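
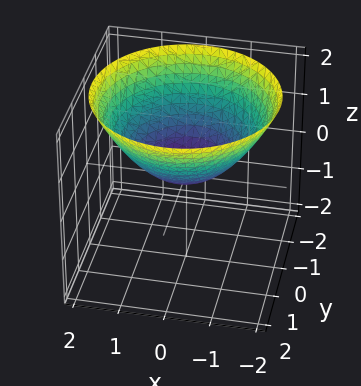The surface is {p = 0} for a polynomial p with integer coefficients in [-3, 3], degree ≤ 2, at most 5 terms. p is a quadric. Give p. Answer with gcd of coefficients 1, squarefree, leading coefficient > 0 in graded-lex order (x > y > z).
The degree is 2 — a paraboloid; a quadric.
Symmetry: the z-axis is an axis of rotation, so x and y enter only as x² + y².
From the axis intercepts and sections: a circular section at z = 1 has radius between 1 and 2; one z-axis crossing is at z = 0; it crosses the x-axis at the gridline x = 0; it crosses the y-axis at the gridline y = 0.
The integer polynomial consistent with all of this is the stated p.

x^2 + y^2 - 2*z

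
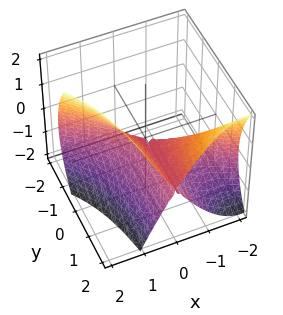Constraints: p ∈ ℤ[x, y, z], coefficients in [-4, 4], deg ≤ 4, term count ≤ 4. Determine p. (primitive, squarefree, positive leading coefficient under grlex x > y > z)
First, degree: the shape is more complex than any degree-2 surface, so deg p = 3.
Next, checking where it meets the axes: one z-axis crossing is at z = 0; every point of the y-axis in the box is on the surface; it meets the x-axis at x = 0 (among the integer gridlines).
Finally, the integer polynomial consistent with all of this is the stated p.

2*x^3 + 3*x^2*y - 2*z^2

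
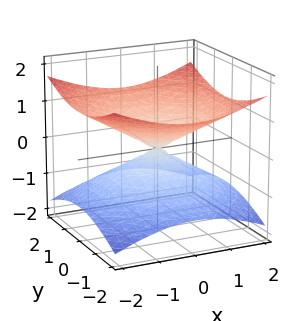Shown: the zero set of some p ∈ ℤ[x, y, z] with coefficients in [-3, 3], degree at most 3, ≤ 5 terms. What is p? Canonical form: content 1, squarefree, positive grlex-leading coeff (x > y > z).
1. The degree is 2 — a double cone through the origin; a quadric.
2. Symmetry: the z-axis is an axis of rotation, so x and y enter only as x² + y²; it's symmetric under z → −z, forcing even powers of z.
3. From the visible intercepts: one z-axis crossing is at z = 0; one y-axis crossing is at y = 0; it crosses the x-axis at the gridline x = 0.
4. The integer polynomial consistent with all of this is the stated p.

x^2 + y^2 - 3*z^2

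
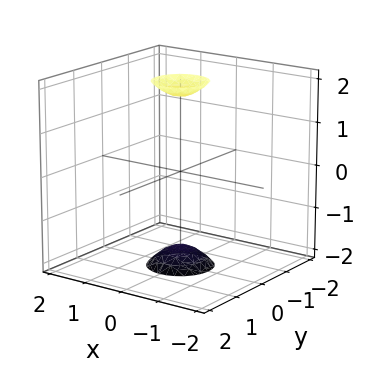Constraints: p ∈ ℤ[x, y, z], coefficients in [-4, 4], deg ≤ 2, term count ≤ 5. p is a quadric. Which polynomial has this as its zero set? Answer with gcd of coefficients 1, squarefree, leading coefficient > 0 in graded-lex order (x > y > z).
3*x^2 + 3*y^2 - z^2 + 3

(a) I count 2 distinct pieces.
(b) deg p = 2.
(c) Symmetries: mirror symmetry z ↦ −z ⇒ only even powers of z; the surface is invariant under rotation about z: p = q(x² + y², z).
(d) Checking where it meets the axes: a circular section at z = -2 has radius between 0 and 1; the surface avoids every integer x-axis point in the box; the surface avoids every integer y-axis point in the box.
(e) Matching integer coefficients to the picture gives p.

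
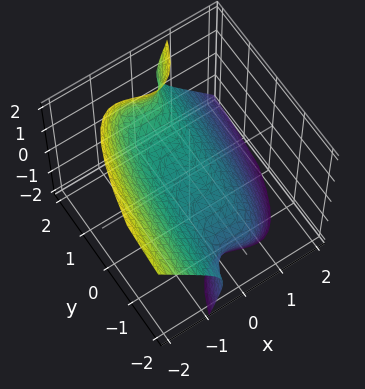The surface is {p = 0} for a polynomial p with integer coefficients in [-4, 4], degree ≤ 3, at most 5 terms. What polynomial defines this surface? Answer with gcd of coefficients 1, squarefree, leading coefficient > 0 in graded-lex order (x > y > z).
Degree: the shape is more complex than any degree-2 surface, so deg p = 3.
From the visible intercepts: it meets the z-axis at z = 0 (among the integer gridlines); it meets the x-axis at x = 0 (among the integer gridlines); it crosses the y-axis at the gridline y = 0.
The integer polynomial consistent with all of this is the stated p.

3*x^3 + 2*x^2*z - y*z^2 - y + 3*z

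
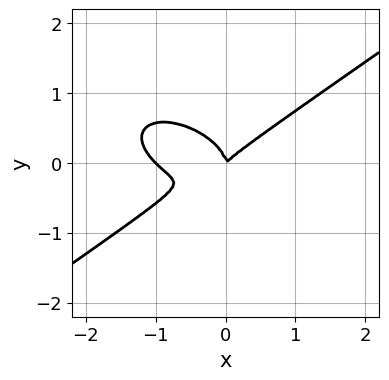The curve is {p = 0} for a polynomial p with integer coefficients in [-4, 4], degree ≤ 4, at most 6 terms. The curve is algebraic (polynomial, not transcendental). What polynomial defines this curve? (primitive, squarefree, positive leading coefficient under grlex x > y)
x^3 - 3*y^3 + x^2 - x*y

1. deg p = 3.
2. From the visible intercepts: it meets the y-axis at y = 0 (among the integer gridlines); among the integer gridlines, it crosses the x-axis at x ∈ {-1, 0}.
3. Together with the visible shape, these determine p as stated.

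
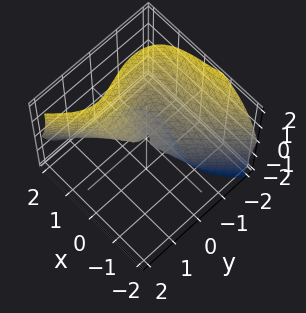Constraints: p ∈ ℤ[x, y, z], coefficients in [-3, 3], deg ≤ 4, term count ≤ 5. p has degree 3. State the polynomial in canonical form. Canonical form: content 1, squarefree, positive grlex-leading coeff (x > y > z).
x^3 - y^3 + x*z + y*z - z^2

Degree: a generic line meets the surface in up to 3 points, so deg p = 3.
Against the integer gridlines: one z-axis crossing is at z = 0; one x-axis crossing is at x = 0; it crosses the y-axis at the gridline y = 0.
Putting this together gives p.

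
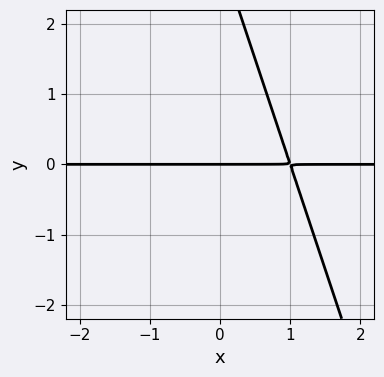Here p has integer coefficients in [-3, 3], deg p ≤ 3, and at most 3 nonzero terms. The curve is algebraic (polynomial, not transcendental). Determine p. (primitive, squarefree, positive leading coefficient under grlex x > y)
Degree: a generic line meets the curve in up to 2 points, so deg p = 2.
Observable constraints: the visible x-axis segment lies entirely on the curve; it crosses the y-axis at the gridline y = 0.
Matching integer coefficients to the picture gives p.

3*x*y + y^2 - 3*y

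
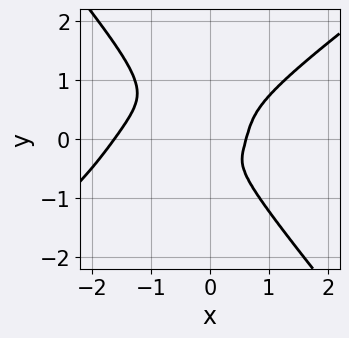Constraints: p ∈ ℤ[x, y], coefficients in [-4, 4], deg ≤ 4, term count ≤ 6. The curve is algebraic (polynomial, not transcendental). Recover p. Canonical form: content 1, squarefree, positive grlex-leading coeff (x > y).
(a) The degree is 4 — the shape is more complex than any degree-3 curve.
(b) The integer polynomial consistent with all of this is the stated p.

x^4 - x^3*y - y^4 + x^3 - x^2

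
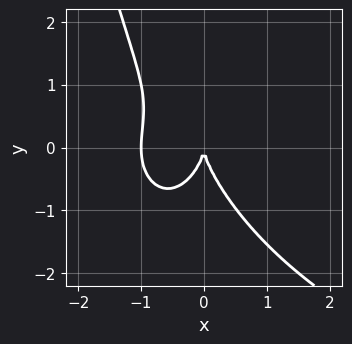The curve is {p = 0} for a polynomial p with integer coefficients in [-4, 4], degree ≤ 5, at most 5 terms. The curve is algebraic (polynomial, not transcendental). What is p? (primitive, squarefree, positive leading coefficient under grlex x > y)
The degree is 4 — a generic line meets the curve in up to 4 points.
From the visible intercepts: it crosses the y-axis at the gridline y = 0; among the integer gridlines, it crosses the x-axis at x ∈ {-1, 0}.
Fitting integer coefficients to these (and the overall shape) gives p.

x^2*y^2 - 3*x^3 - y^3 - 3*x^2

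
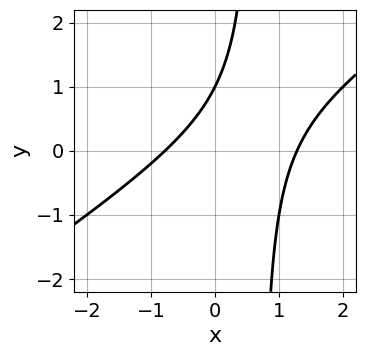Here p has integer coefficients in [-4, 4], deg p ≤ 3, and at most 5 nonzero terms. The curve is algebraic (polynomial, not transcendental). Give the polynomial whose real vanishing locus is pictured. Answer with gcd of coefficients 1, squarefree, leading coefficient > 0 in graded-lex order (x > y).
2*x^2 - 3*x*y - x + 2*y - 2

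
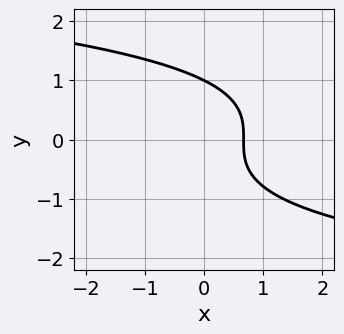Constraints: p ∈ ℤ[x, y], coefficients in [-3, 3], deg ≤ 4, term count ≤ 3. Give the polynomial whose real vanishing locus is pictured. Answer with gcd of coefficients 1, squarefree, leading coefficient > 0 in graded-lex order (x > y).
deg p = 3.
Observable constraints: it meets the y-axis at y = 1 (among the integer gridlines).
Putting this together gives p.

2*y^3 + 3*x - 2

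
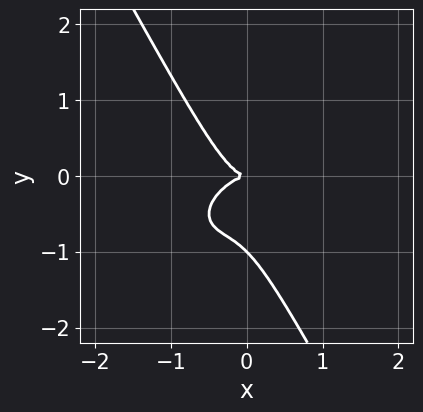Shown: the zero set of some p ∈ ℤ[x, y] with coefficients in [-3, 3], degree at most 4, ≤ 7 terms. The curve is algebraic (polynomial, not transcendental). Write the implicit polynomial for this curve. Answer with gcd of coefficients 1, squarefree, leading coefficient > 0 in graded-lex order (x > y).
x^3 - x^2*y + x*y^2 + y^3 + y^2

1. The degree is 3 — a generic line meets the curve in up to 3 points.
2. From the axis intercepts and sections: among the integer gridlines, it crosses the y-axis at y ∈ {-1, 0}; it crosses the x-axis at the gridline x = 0.
3. Assembling these constraints gives the stated polynomial.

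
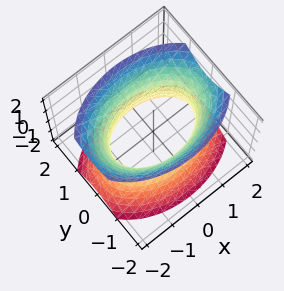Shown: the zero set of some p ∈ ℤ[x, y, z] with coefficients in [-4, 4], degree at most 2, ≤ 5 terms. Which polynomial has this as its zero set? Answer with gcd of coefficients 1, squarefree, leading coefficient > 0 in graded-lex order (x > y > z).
x^2 + 2*y^2 - z^2 - 2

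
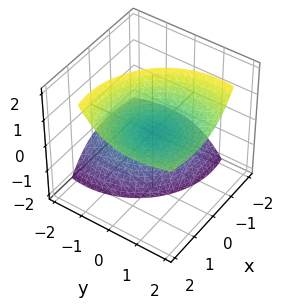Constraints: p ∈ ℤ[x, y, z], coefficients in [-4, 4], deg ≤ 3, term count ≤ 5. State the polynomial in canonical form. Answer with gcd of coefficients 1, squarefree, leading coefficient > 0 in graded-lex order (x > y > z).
2*x^2 - 3*x*z + 2*y^2 - 3*y*z - z^2

There are 2 components.
The degree is 2 — no degree-1 surface has this shape.
Checking where it meets the axes: one y-axis crossing is at y = 0; it meets the z-axis at z = 0 (among the integer gridlines); one x-axis crossing is at x = 0.
Fitting integer coefficients to these (and the overall shape) gives p.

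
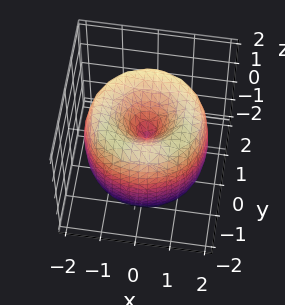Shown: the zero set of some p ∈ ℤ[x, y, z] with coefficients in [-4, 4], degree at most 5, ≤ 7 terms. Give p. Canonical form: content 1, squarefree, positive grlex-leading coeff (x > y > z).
x^4 + 2*x^2*y^2 + y^4 - 3*x^2 - 3*y^2 + z^2

First, degree: a generic line meets the surface in up to 4 points, so deg p = 4.
Then, by symmetry, every cross-section ⟂ z is a circle, so x, y appear only via x² + y².
Next, against the integer gridlines: it meets the x-axis at x = 0 (among the integer gridlines); it crosses the z-axis at the gridline z = 0; a circular section at z = 0 has radius between 1 and 2.
Finally, solving for integer coefficients yields p as stated.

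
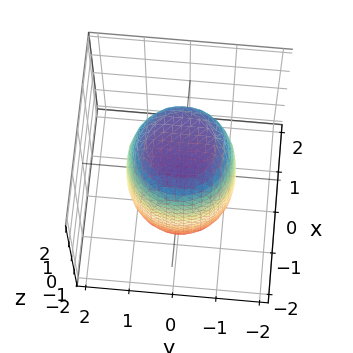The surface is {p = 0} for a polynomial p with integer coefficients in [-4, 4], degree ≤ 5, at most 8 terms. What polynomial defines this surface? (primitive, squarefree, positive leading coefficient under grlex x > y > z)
2*x^4 + 4*x^2*y^2 + 2*y^4 - x^2 - y^2 + z^2 - 3

1. deg p = 4. The shape is more complex than any degree-3 surface.
2. Symmetry: the z-axis is an axis of rotation, so x and y enter only as x² + y².
3. Reading off the gridlines: a circular section at z = -1 has radius between 1 and 2.
4. Fitting integer coefficients to these (and the overall shape) gives p.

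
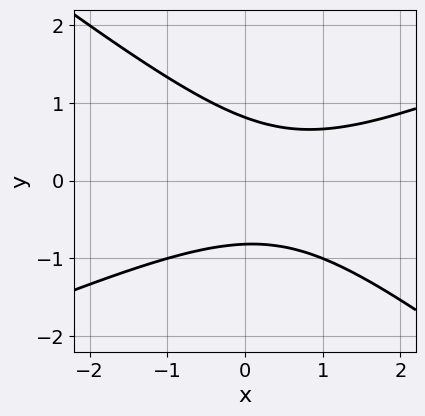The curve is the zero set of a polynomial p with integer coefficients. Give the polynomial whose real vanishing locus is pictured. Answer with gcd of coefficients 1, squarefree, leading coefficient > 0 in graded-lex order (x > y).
x^2 - x*y - 3*y^2 - x + 2

1. The degree is 2 — the shape is more complex than any degree-1 curve.
2. From the axis intercepts and sections: it misses every integer gridline on the x-axis.
3. The integer polynomial consistent with all of this is the stated p.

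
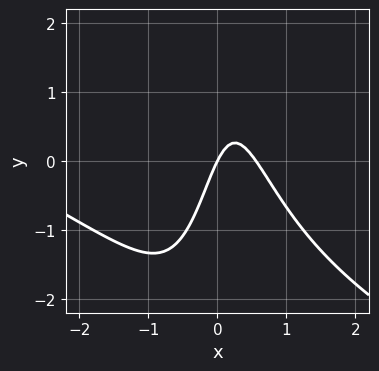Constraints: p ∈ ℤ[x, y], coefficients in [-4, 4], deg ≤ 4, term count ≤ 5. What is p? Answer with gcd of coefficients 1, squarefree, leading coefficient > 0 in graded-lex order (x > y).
x^3 + 2*x^2*y + 3*x^2 - 2*x + y

1. deg p = 3. The shape is more complex than any degree-2 curve.
2. From the axis intercepts and sections: it crosses the y-axis at the gridline y = 0; it meets the x-axis at x = 0 (among the integer gridlines).
3. The integer polynomial consistent with all of this is the stated p.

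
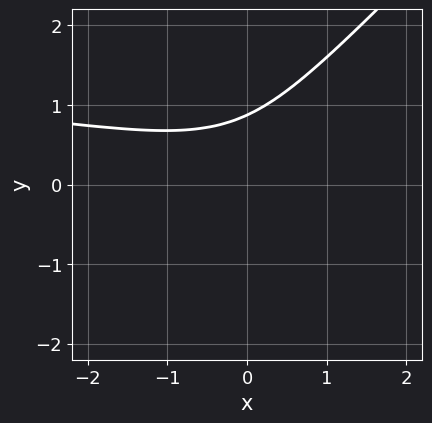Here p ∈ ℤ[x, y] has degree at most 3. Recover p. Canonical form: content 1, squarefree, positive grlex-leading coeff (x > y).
3*x*y^2 - 3*y^3 + x^2 + x*y + 2

First, deg p = 3. The shape is more complex than any degree-2 curve.
Next, from the axis intercepts and sections: it misses every integer gridline on the x-axis.
Finally, fitting integer coefficients to these (and the overall shape) gives p.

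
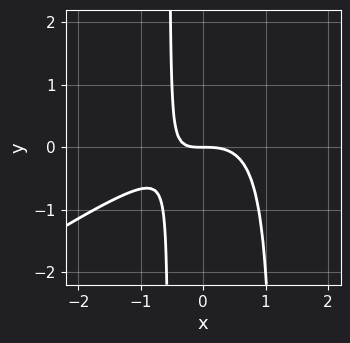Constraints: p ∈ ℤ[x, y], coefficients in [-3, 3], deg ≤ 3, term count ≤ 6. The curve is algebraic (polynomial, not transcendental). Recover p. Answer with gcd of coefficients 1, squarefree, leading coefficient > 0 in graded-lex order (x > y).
2*x^3 - 3*x^2*y + 2*x*y + 2*y

(a) The degree is 3 — a generic line meets the curve in up to 3 points.
(b) From the axis intercepts and sections: it meets the y-axis at y = 0 (among the integer gridlines); it crosses the x-axis at the gridline x = 0.
(c) The integer polynomial consistent with all of this is the stated p.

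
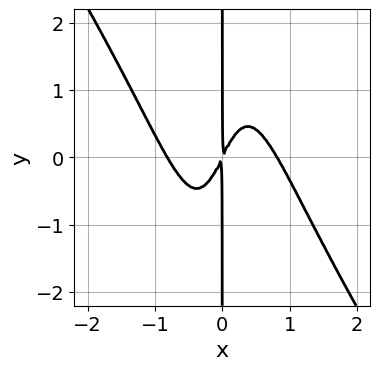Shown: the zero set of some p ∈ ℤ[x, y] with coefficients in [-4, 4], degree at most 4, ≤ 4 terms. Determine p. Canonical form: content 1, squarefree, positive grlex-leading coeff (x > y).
3*x^4 + 2*x^3*y - 2*x^2 + x*y

1. Degree: the shape is more complex than any degree-3 curve, so deg p = 4.
2. Against the integer gridlines: every point of the y-axis in the box is on the curve.
3. Solving for integer coefficients yields p as stated.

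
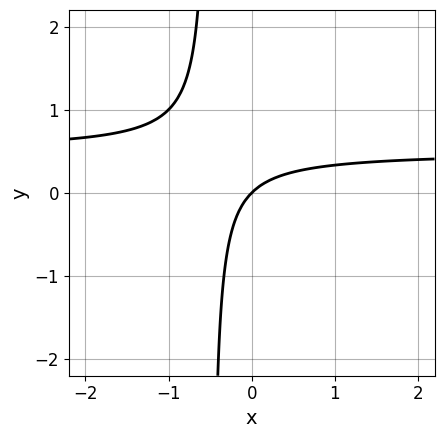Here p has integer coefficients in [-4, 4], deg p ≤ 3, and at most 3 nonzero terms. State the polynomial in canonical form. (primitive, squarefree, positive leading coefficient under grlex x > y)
First, the degree is 2 — no degree-1 curve has this shape.
Then, reading off the gridlines: it crosses the y-axis at the gridline y = 0; it meets the x-axis at x = 0 (among the integer gridlines).
Finally, matching integer coefficients to the picture gives p.

2*x*y - x + y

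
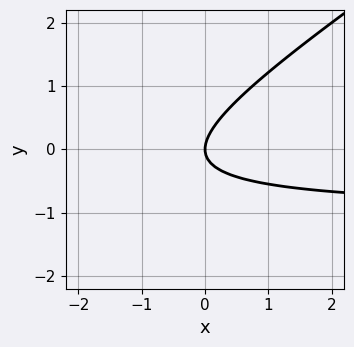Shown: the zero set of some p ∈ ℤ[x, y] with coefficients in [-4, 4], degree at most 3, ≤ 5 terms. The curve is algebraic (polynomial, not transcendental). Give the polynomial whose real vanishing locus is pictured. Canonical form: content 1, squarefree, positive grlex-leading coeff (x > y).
1. Degree: a generic line meets the curve in up to 2 points, so deg p = 2.
2. Against the integer gridlines: it meets the x-axis at x = 0 (among the integer gridlines); one y-axis crossing is at y = 0.
3. Solving for integer coefficients yields p as stated.

2*x*y - 3*y^2 + 2*x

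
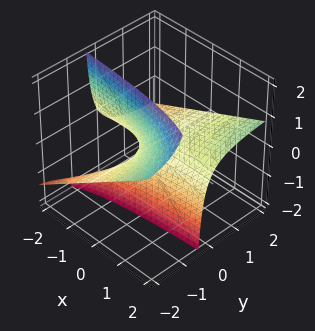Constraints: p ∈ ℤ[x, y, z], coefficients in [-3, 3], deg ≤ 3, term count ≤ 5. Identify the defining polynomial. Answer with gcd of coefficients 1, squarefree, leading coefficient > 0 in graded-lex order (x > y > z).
The degree is 2 — the shape is more complex than any degree-1 surface.
From the visible intercepts: one z-axis crossing is at z = 0; every point of the x-axis in the box is on the surface; the visible y-axis segment lies entirely on the surface.
Solving for integer coefficients yields p as stated.

x*y - 2*y*z - z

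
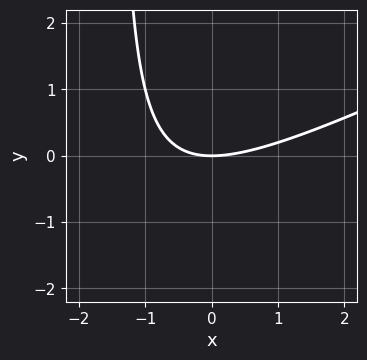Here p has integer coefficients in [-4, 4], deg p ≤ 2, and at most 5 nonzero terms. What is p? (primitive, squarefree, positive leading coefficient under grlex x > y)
Degree: no degree-1 curve has this shape, so deg p = 2.
Observable constraints: one x-axis crossing is at x = 0; one y-axis crossing is at y = 0.
These observations pin down the coefficients.

x^2 - 2*x*y - 3*y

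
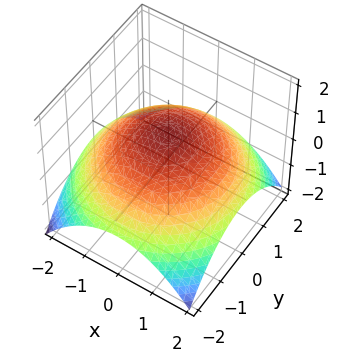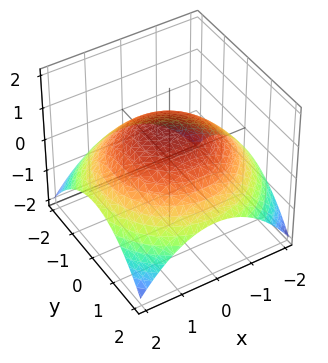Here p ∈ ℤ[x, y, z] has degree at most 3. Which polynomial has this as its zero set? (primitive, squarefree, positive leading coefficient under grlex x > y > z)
First, degree: a generic line meets the surface in up to 2 points, so deg p = 2.
Next, by symmetry, the z-axis is an axis of rotation, so x and y enter only as x² + y².
Next, from the axis intercepts and sections: it crosses the z-axis at the gridline z = 1; a circular section at z = 0 has radius between 1 and 2.
Finally, fitting integer coefficients to these (and the overall shape) gives p.

x^2 + y^2 + 3*z - 3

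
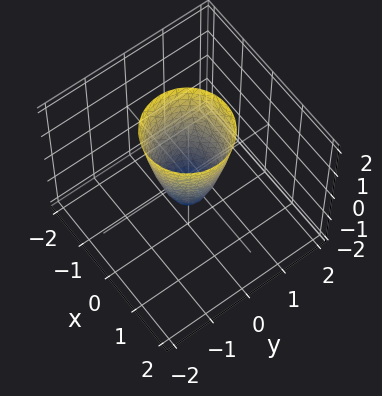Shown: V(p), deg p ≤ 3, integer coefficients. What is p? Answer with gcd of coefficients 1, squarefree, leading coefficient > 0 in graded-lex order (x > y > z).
(a) deg p = 2.
(b) Symmetry: the surface is invariant under rotation about z: p = q(x² + y², z).
(c) From the axis intercepts and sections: a circular section at z = 0 has radius between 0 and 1; it crosses the z-axis at the gridline z = -1.
(d) The integer polynomial consistent with all of this is the stated p.

3*x^2 + 3*y^2 - z - 1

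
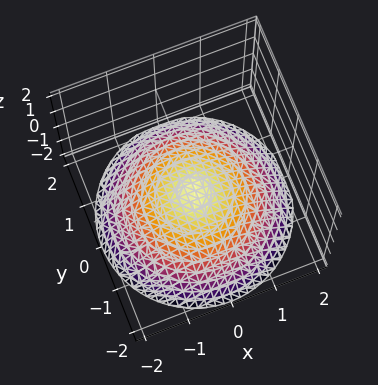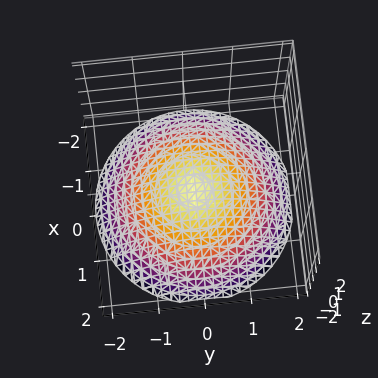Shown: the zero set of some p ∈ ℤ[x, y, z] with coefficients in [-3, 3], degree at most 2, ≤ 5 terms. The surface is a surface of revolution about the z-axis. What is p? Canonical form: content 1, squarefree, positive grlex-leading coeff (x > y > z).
The degree is 2 — a generic line meets the surface in up to 2 points.
Symmetry: the z-axis is an axis of rotation, so x and y enter only as x² + y².
Observable constraints: a circular section at z = -1 has radius exactly 1; no y-intercept at any integer in the box.
Fitting integer coefficients to these (and the overall shape) gives p.

x^2 + y^2 + 3*z + 2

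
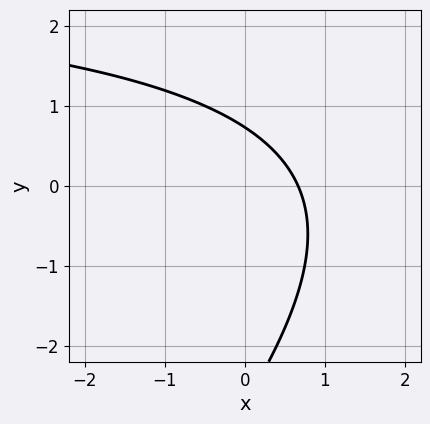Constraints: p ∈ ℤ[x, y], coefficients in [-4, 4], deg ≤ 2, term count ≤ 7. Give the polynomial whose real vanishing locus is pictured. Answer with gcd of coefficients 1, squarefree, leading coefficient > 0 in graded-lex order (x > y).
x*y - y^2 - 3*x - 2*y + 2

1. The degree is 2 — a generic line meets the curve in up to 2 points.
2. Matching integer coefficients to the picture gives p.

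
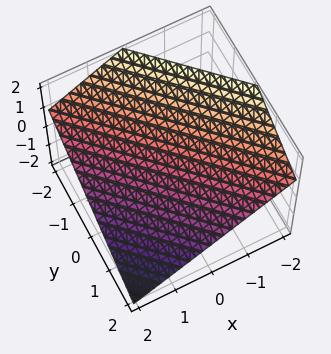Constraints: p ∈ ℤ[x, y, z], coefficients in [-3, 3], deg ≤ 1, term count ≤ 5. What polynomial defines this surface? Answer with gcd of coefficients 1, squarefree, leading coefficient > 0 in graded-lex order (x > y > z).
First, deg p = 1. Every cross-section is a straight line — this is a plane.
Then, from the axis intercepts and sections: it crosses the x-axis at the gridline x = 1; it meets the y-axis at y = 1 (among the integer gridlines).
Finally, matching integer coefficients to the picture gives p.

2*x + 2*y + 3*z - 2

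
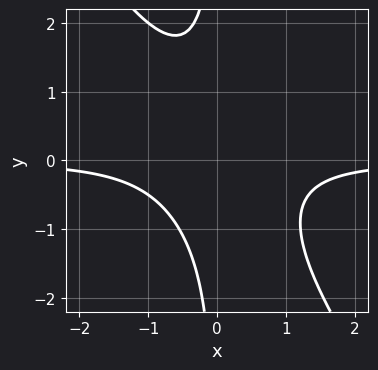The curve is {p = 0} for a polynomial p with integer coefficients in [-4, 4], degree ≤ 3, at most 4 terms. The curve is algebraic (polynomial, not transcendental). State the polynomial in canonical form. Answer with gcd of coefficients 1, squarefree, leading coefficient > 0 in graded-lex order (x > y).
3*x^2*y + 2*x*y^2 + 2

(a) The degree is 3 — no degree-2 curve has this shape.
(b) From the visible intercepts: no y-intercept at any integer in the box; the curve avoids every integer x-axis point in the box.
(c) Together with the visible shape, these determine p as stated.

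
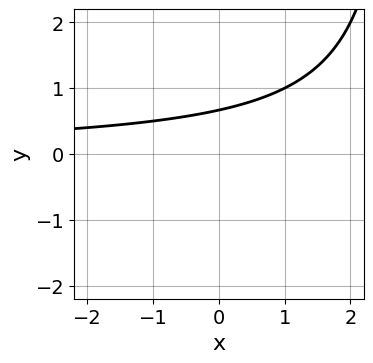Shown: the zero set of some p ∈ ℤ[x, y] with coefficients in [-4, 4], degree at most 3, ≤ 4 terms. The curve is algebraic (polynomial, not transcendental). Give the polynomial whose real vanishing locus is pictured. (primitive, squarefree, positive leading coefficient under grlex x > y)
x*y - 3*y + 2

First, deg p = 2.
Next, observable constraints: no x-intercept at any integer in the box.
Finally, fitting integer coefficients to these (and the overall shape) gives p.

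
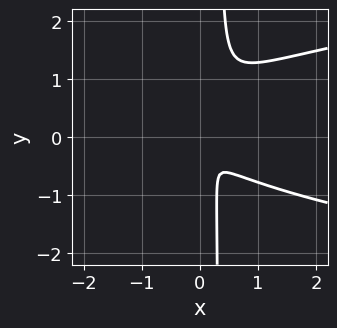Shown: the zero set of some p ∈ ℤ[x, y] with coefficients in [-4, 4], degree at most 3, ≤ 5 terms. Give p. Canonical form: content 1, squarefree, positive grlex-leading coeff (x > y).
3*x*y^2 - 2*x^2 - x*y - y^2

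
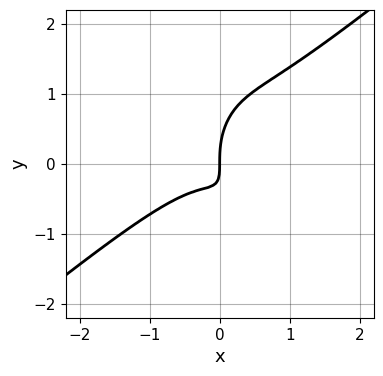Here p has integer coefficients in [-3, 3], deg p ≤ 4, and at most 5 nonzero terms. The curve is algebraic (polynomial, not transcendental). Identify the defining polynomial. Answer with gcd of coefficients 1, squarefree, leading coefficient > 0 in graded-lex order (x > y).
(a) deg p = 3. No degree-2 curve has this shape.
(b) From the visible intercepts: it crosses the y-axis at the gridline y = 0; it meets the x-axis at x = 0 (among the integer gridlines).
(c) The integer polynomial consistent with all of this is the stated p.

3*x^3 - 3*x^2*y - y^3 + 2*x*y + x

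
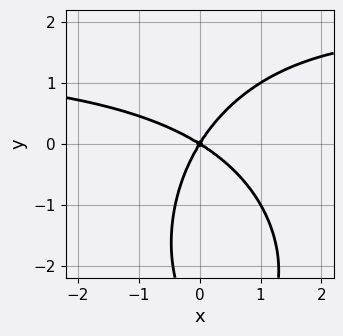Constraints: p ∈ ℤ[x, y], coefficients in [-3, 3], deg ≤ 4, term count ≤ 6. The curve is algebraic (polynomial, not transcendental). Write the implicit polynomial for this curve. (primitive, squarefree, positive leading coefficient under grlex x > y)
2*x^2*y + y^3 - 3*x^2 - 3*x*y + 3*y^2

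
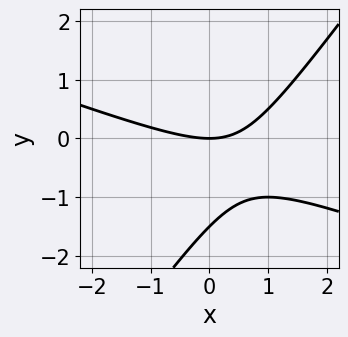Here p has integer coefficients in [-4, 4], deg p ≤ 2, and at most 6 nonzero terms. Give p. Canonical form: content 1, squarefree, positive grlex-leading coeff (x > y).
(a) deg p = 2. No degree-1 curve has this shape.
(b) Observable constraints: it meets the y-axis at y = 0 (among the integer gridlines); it meets the x-axis at x = 0 (among the integer gridlines).
(c) The integer polynomial consistent with all of this is the stated p.

x^2 + 2*x*y - 2*y^2 - 3*y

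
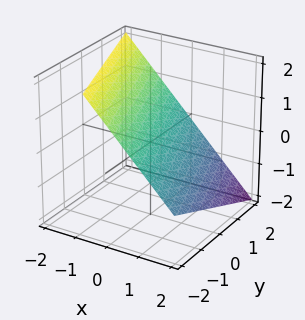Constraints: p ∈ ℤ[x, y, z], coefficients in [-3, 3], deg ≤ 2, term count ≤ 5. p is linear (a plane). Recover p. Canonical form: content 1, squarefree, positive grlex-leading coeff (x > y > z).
3*x + y + 3*z - 2

deg p = 1. Every cross-section is a straight line — this is a plane.
Reading off the gridlines: one y-axis crossing is at y = 2.
Together with the visible shape, these determine p as stated.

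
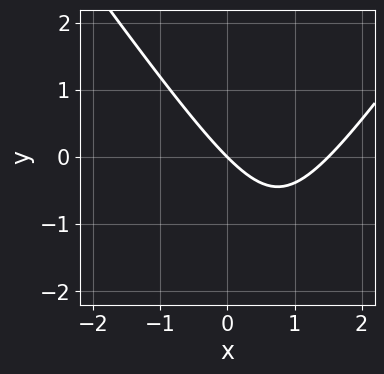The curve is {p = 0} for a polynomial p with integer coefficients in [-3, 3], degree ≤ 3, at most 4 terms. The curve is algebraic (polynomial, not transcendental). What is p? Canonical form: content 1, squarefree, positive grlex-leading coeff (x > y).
2*x^2 - y^2 - 3*x - 3*y

First, degree: a generic line meets the curve in up to 2 points, so deg p = 2.
Next, against the integer gridlines: it meets the x-axis at x = 0 (among the integer gridlines); it crosses the y-axis at the gridline y = 0.
Finally, together with the visible shape, these determine p as stated.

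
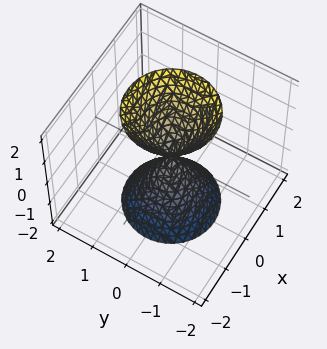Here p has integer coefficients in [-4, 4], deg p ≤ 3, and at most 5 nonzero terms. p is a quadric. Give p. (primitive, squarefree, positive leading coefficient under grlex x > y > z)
3*x^2 + 3*y^2 - z^2

First, I count 2 distinct pieces.
Next, degree: a double cone through the origin; a quadric, so deg p = 2.
Next, symmetries: mirror symmetry z ↦ −z ⇒ only even powers of z; the z-axis is an axis of rotation, so x and y enter only as x² + y².
Then, observable constraints: it crosses the z-axis at the gridline z = 0; it crosses the y-axis at the gridline y = 0; a circular section at z = 2 has radius between 1 and 2; it crosses the x-axis at the gridline x = 0.
Finally, matching integer coefficients to the picture gives p.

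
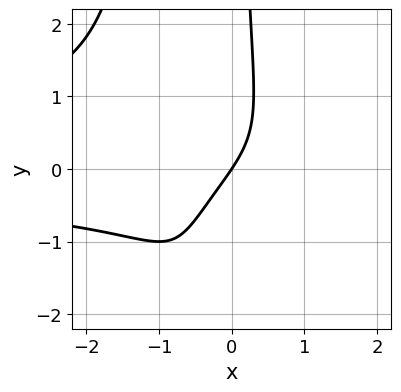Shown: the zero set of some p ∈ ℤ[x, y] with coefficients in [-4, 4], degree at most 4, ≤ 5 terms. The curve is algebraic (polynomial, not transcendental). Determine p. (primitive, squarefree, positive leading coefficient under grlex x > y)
First, degree: no degree-3 curve has this shape, so deg p = 4.
Next, observable constraints: it meets the x-axis at x = 0 (among the integer gridlines); it meets the y-axis at y = 0 (among the integer gridlines).
Finally, these observations pin down the coefficients.

2*x^2*y^2 + 2*x*y^2 + x*y + 3*x - 2*y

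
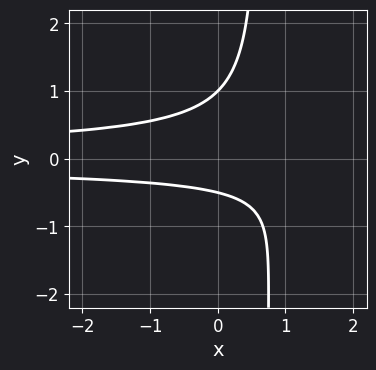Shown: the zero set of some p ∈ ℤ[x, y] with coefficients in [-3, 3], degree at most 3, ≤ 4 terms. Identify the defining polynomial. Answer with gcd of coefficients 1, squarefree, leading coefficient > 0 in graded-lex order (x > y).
3*x*y^2 - 2*y^2 + y + 1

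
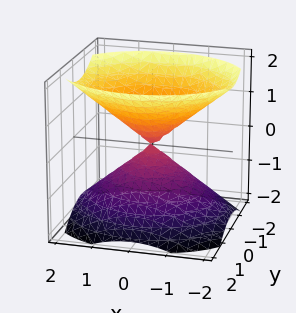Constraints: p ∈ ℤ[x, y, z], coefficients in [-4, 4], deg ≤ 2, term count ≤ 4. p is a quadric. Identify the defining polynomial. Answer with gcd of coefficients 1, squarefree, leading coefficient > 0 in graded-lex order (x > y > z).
The picture has 2 separate pieces. Treating them together as one polynomial.
Degree: a double cone through the origin; a quadric, so deg p = 2.
Symmetries: mirror symmetry z ↦ −z ⇒ only even powers of z; the y ↦ −y reflection is a symmetry, so y appears only in even powers; mirror symmetry x ↦ −x ⇒ only even powers of x.
Observable constraints: one y-axis crossing is at y = 0; it meets the z-axis at z = 0 (among the integer gridlines); it crosses the x-axis at the gridline x = 0.
Matching integer coefficients to the picture gives p.

2*x^2 + 3*y^2 - 3*z^2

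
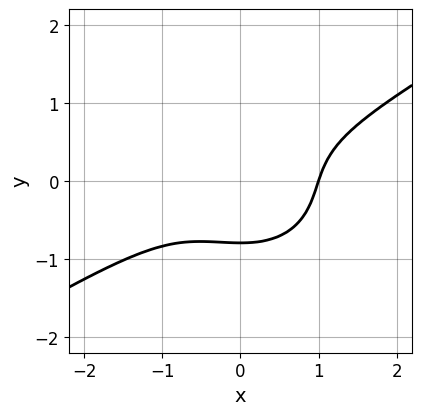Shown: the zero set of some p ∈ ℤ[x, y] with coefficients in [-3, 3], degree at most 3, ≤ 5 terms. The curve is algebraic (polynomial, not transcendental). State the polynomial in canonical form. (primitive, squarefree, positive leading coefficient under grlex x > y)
First, degree: a generic line meets the curve in up to 3 points, so deg p = 3.
Next, against the integer gridlines: it meets the x-axis at x = 1 (among the integer gridlines).
Finally, solving for integer coefficients yields p as stated.

x^3 - x^2*y - 2*y^3 - 1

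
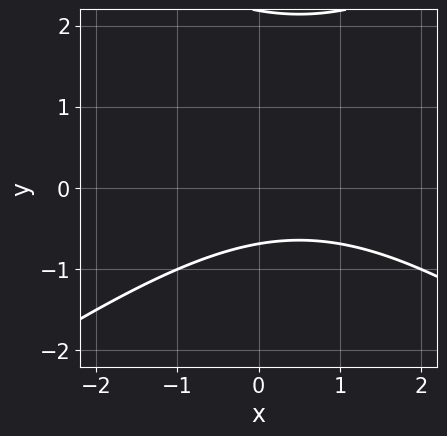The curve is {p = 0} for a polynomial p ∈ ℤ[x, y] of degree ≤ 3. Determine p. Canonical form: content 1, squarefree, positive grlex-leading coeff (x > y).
x^2 - 2*y^2 - x + 3*y + 3

Degree: no degree-1 curve has this shape, so deg p = 2.
Reading off the gridlines: no x-intercept at any integer in the box.
Solving for integer coefficients yields p as stated.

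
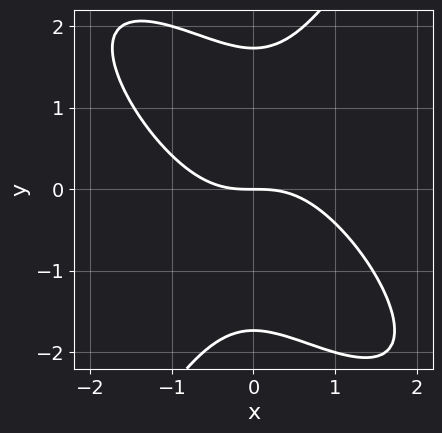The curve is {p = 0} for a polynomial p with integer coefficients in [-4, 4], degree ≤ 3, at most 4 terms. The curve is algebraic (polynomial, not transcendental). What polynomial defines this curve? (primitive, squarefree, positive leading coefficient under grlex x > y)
The degree is 3 — no degree-2 curve has this shape.
From the axis intercepts and sections: it crosses the x-axis at the gridline x = 0; it crosses the y-axis at the gridline y = 0.
These observations pin down the coefficients.

2*x^3 + 2*x^2*y - y^3 + 3*y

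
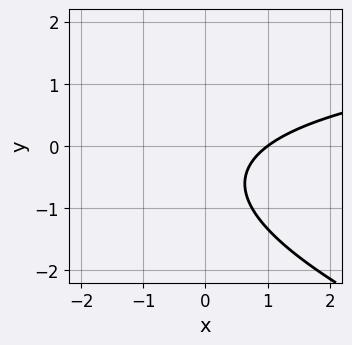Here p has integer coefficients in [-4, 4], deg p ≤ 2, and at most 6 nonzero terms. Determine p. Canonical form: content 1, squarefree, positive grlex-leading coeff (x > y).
(a) Degree: no degree-1 curve has this shape, so deg p = 2.
(b) Observable constraints: it crosses the x-axis at the gridline x = 1; no y-intercept at any integer in the box.
(c) Assembling these constraints gives the stated polynomial.

x*y + 3*y^2 - 3*x + 3*y + 3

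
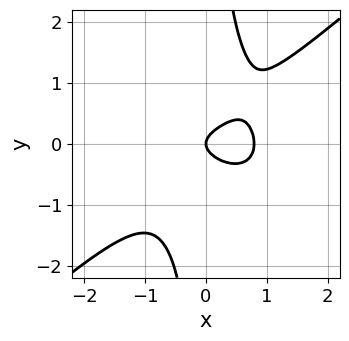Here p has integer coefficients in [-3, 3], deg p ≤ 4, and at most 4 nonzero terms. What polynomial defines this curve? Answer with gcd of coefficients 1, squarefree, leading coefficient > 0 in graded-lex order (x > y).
2*x^4 - 3*x*y^3 + 3*y^2 - x

deg p = 4. No degree-3 curve has this shape.
Observable constraints: it crosses the x-axis at the gridline x = 0; one y-axis crossing is at y = 0.
The integer polynomial consistent with all of this is the stated p.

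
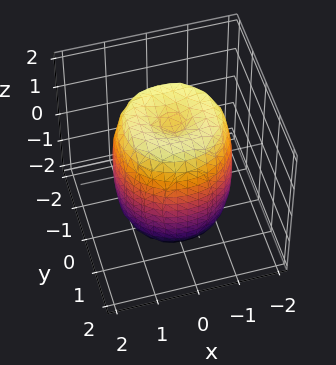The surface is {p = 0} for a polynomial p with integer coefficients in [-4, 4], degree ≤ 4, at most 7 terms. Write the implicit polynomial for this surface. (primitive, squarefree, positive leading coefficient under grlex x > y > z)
2*x^4 + 4*x^2*y^2 + 2*y^4 - 3*x^2 - 3*y^2 + z^2 - 2

(a) deg p = 4.
(b) Symmetry: the z-axis is an axis of rotation, so x and y enter only as x² + y².
(c) Observable constraints: a circular section at z = 1 has radius between 1 and 2.
(d) The integer polynomial consistent with all of this is the stated p.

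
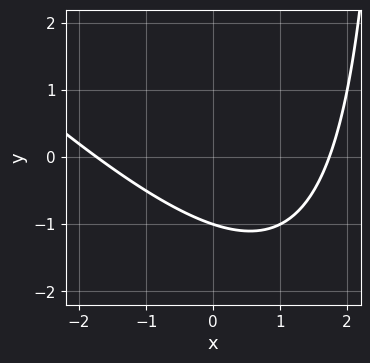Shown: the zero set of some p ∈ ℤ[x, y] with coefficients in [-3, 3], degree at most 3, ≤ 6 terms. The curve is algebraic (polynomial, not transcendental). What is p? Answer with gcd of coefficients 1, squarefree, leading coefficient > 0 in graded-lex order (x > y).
x^2 + x*y - 3*y - 3

deg p = 2. The shape is more complex than any degree-1 curve.
Checking where it meets the axes: it meets the y-axis at y = -1 (among the integer gridlines).
The integer polynomial consistent with all of this is the stated p.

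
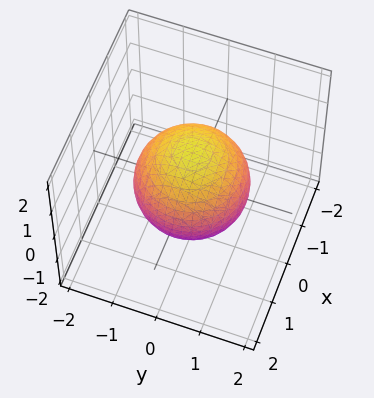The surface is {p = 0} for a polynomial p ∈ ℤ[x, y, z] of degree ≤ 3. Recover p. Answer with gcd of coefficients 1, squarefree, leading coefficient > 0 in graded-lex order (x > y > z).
2*x^2 + 2*y^2 + 2*z^2 - 3

First, deg p = 2. The shape is more complex than any degree-1 surface.
Next, symmetries: rotational symmetry about the z-axis ⇒ p depends on x, y only through x² + y².
Next, reading off the gridlines: a circular section at z = -1 has radius between 0 and 1.
Finally, these observations pin down the coefficients.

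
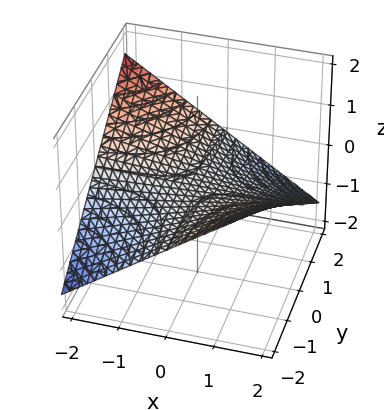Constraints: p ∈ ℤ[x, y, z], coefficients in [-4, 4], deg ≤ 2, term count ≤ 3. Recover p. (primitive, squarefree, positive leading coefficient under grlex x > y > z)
1. The degree is 2 — a saddle surface; a quadric.
2. Against the integer gridlines: the visible y-axis segment lies entirely on the surface; every point of the x-axis in the box is on the surface; one z-axis crossing is at z = 0.
3. The integer polynomial consistent with all of this is the stated p.

x*y + 3*z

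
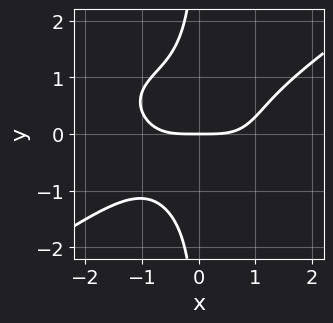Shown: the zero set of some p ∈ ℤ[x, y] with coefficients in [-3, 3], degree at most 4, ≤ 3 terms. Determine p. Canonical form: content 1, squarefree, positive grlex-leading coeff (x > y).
First, degree: a generic line meets the curve in up to 4 points, so deg p = 4.
Then, checking where it meets the axes: one y-axis crossing is at y = 0; it meets the x-axis at x = 0 (among the integer gridlines).
Finally, fitting integer coefficients to these (and the overall shape) gives p.

x^4 - 3*x*y^3 - 3*y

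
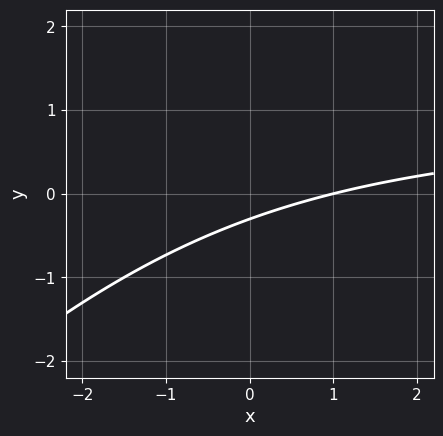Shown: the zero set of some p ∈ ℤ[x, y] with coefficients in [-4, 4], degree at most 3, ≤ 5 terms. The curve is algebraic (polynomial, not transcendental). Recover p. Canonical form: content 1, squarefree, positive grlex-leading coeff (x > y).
(a) The degree is 2 — the shape is more complex than any degree-1 curve.
(b) Observable constraints: it crosses the x-axis at the gridline x = 1.
(c) Fitting integer coefficients to these (and the overall shape) gives p.

x*y - y^2 - x + 3*y + 1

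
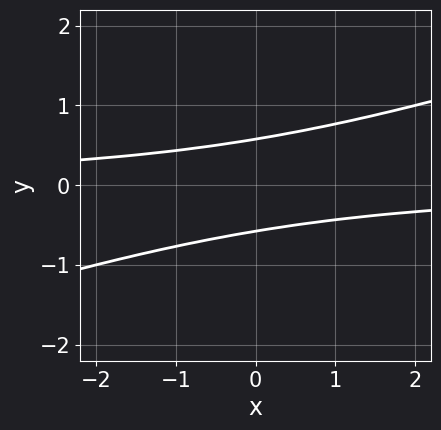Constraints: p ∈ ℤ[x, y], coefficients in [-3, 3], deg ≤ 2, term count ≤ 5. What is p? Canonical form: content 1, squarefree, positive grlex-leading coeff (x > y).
x*y - 3*y^2 + 1

The degree is 2 — the shape is more complex than any degree-1 curve.
From the axis intercepts and sections: the curve avoids every integer x-axis point in the box.
Assembling these constraints gives the stated polynomial.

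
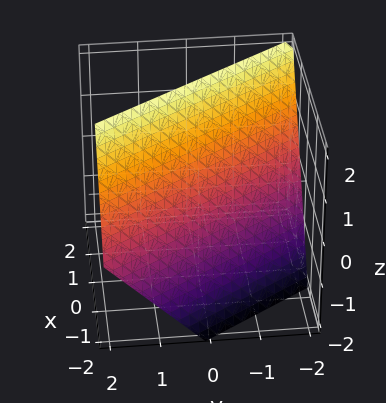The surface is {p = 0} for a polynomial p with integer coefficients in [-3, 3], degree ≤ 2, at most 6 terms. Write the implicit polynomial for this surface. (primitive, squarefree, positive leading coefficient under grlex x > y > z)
3*x + 2*y - 2*z + 2

1. deg p = 1. Every cross-section is a straight line — this is a plane.
2. Reading off the gridlines: it meets the y-axis at y = -1 (among the integer gridlines); it crosses the z-axis at the gridline z = 1.
3. Fitting integer coefficients to these (and the overall shape) gives p.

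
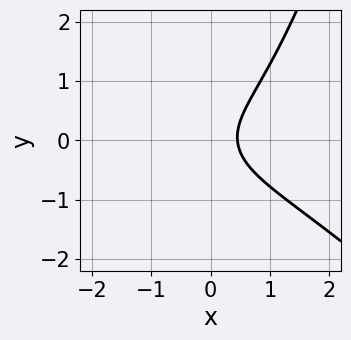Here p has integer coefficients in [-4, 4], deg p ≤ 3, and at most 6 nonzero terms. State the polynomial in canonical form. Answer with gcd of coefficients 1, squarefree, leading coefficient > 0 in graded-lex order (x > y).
x^3 + x^2*y - 2*y^2 + 2*x - 1

First, degree: the shape is more complex than any degree-2 curve, so deg p = 3.
Then, checking where it meets the axes: the curve avoids every integer y-axis point in the box.
Finally, solving for integer coefficients yields p as stated.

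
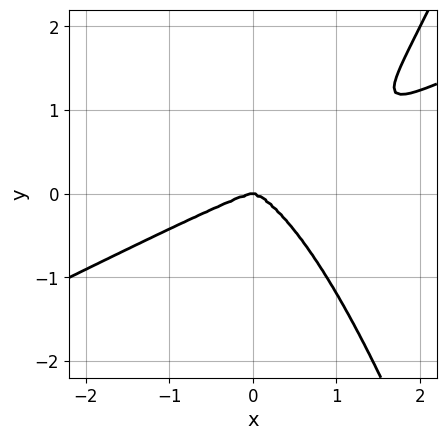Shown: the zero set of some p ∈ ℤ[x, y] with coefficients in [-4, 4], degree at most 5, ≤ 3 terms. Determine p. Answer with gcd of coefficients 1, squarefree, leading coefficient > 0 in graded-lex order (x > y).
x^4 - 2*x^3*y + 2*y^3

The degree is 4 — a generic line meets the curve in up to 4 points.
From the axis intercepts and sections: it crosses the y-axis at the gridline y = 0; one x-axis crossing is at x = 0.
Assembling these constraints gives the stated polynomial.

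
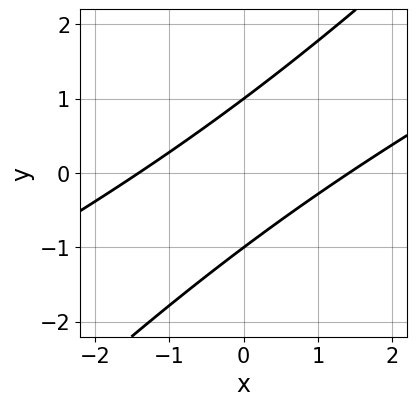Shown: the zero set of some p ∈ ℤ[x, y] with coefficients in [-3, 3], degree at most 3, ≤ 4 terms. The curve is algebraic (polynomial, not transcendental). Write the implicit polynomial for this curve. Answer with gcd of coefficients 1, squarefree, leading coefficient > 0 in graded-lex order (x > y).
x^2 - 3*x*y + 2*y^2 - 2

(a) Degree: the shape is more complex than any degree-1 curve, so deg p = 2.
(b) From the visible intercepts: among the integer gridlines, it crosses the y-axis at y ∈ {-1, 1}.
(c) Together with the visible shape, these determine p as stated.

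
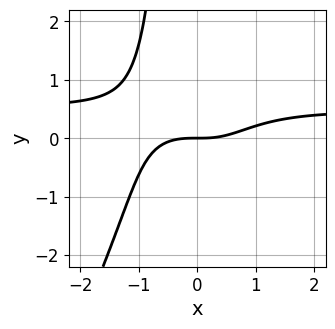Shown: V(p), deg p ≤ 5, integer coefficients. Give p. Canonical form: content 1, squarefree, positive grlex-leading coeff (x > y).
(a) The degree is 4 — no degree-3 curve has this shape.
(b) From the axis intercepts and sections: one y-axis crossing is at y = 0; it meets the x-axis at x = 0 (among the integer gridlines).
(c) Together with the visible shape, these determine p as stated.

2*x^3*y - x^2*y^2 - x^3 + x^2*y + 2*y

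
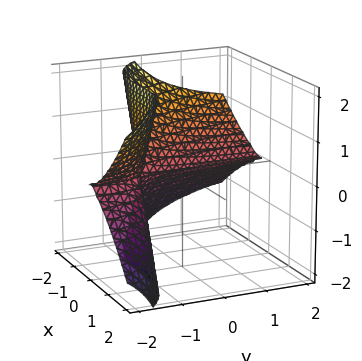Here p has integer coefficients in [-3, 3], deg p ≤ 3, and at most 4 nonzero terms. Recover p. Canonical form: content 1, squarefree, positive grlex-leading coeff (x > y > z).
x^3 + 3*y*z^2 + 3*z^2

1. deg p = 3. No degree-2 surface has this shape.
2. Against the integer gridlines: one z-axis crossing is at z = 0; one x-axis crossing is at x = 0; every point of the y-axis in the box is on the surface.
3. Together with the visible shape, these determine p as stated.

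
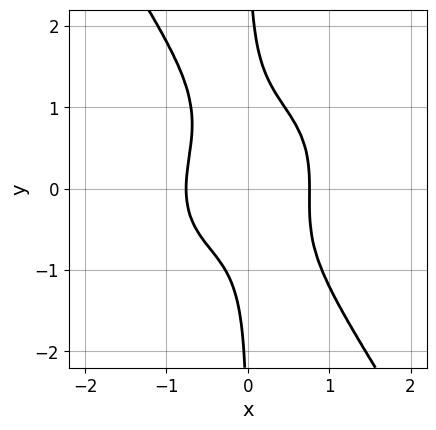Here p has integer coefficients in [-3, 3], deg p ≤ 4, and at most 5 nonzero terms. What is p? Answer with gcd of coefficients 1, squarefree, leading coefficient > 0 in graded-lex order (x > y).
3*x^4 + 2*x^2*y^2 + 2*x*y^3 - x*y^2 - 1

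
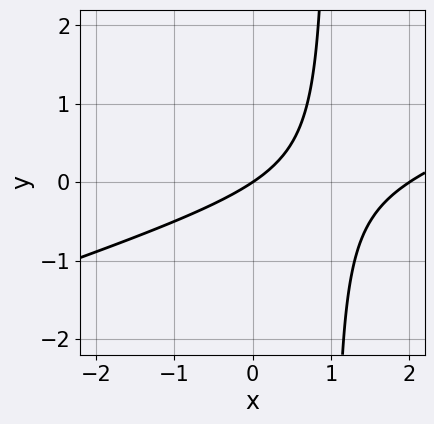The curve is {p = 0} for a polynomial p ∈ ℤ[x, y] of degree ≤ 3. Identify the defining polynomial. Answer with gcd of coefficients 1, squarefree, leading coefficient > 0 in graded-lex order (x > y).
x^2 - 3*x*y - 2*x + 3*y

(a) The degree is 2 — a generic line meets the curve in up to 2 points.
(b) Reading off the gridlines: among the integer gridlines, it crosses the x-axis at x ∈ {0, 2}; one y-axis crossing is at y = 0.
(c) Putting this together gives p.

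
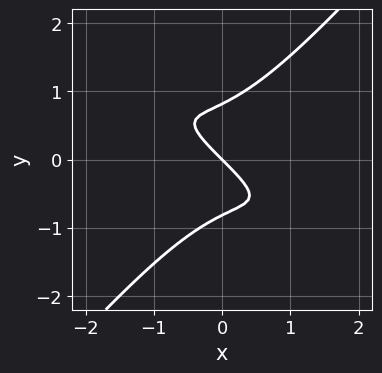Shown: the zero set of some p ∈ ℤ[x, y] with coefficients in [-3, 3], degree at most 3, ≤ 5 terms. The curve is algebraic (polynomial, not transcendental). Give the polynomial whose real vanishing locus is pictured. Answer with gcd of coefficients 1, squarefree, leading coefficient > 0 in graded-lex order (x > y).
x^3 + 3*x^2*y - 3*y^3 + 2*x + 2*y

(a) The degree is 3 — the shape is more complex than any degree-2 curve.
(b) Checking where it meets the axes: it crosses the y-axis at the gridline y = 0; one x-axis crossing is at x = 0.
(c) The integer polynomial consistent with all of this is the stated p.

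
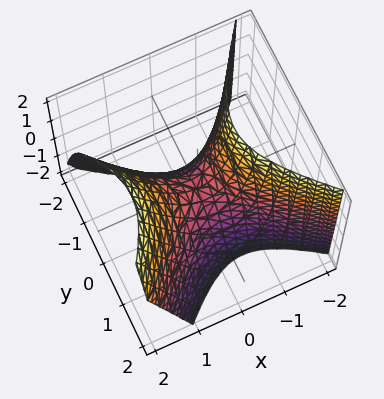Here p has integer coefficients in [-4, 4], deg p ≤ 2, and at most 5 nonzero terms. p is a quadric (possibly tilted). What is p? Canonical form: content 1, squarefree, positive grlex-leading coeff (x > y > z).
deg p = 2.
Against the integer gridlines: one y-axis crossing is at y = 0; it meets the x-axis at x = 0 (among the integer gridlines); one z-axis crossing is at z = 0.
Assembling these constraints gives the stated polynomial.

3*x^2 + x*y - x*z - 3*y^2 - 2*z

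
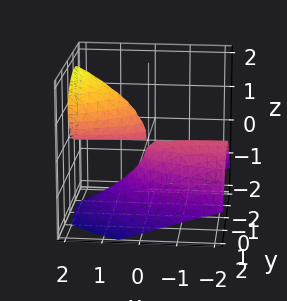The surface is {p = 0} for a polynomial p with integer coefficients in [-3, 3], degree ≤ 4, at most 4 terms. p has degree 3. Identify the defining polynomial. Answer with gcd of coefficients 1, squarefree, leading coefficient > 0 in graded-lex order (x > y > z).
z^3 - 2*x*z + 2*y^2

First, I count 2 distinct pieces. Treating them together as one polynomial.
Next, degree: the shape is more complex than any degree-2 surface, so deg p = 3.
Then, against the integer gridlines: one z-axis crossing is at z = 0; it meets the y-axis at y = 0 (among the integer gridlines).
Finally, fitting integer coefficients to these (and the overall shape) gives p. Check: (1, 0, 0) on the x-axis lies on the surface, and p(1, 0, 0) = 0. ✓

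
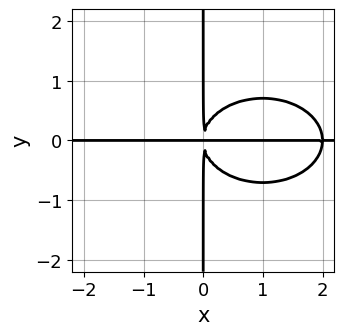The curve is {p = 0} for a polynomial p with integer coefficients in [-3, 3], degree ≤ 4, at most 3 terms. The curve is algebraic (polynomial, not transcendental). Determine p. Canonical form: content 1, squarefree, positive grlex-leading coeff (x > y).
x^3*y + 2*x*y^3 - 2*x^2*y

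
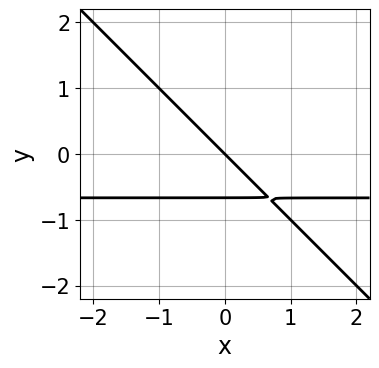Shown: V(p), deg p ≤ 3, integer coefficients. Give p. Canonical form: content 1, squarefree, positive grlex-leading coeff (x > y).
3*x*y + 3*y^2 + 2*x + 2*y

(a) The degree is 2 — the shape is more complex than any degree-1 curve.
(b) Checking where it meets the axes: it crosses the x-axis at the gridline x = 0; one y-axis crossing is at y = 0.
(c) Solving for integer coefficients yields p as stated.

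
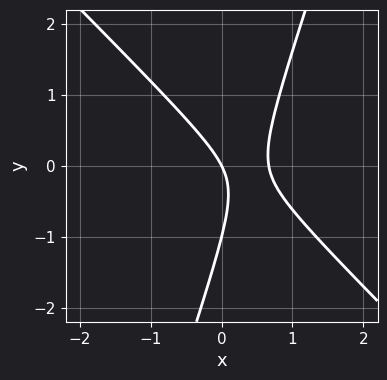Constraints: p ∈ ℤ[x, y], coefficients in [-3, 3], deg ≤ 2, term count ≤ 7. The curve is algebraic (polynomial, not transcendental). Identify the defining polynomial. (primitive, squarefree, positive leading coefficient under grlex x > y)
3*x^2 + 2*x*y - y^2 - 2*x - y

1. The degree is 2 — the shape is more complex than any degree-1 curve.
2. From the axis intercepts and sections: one x-axis crossing is at x = 0; among the integer gridlines, it crosses the y-axis at y ∈ {-1, 0}.
3. Putting this together gives p.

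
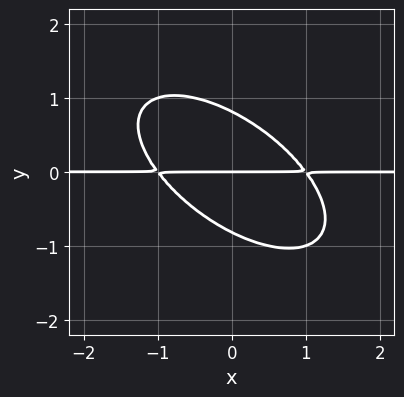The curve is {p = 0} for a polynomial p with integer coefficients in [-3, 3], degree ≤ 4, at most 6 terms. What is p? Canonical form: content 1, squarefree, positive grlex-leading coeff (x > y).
First, degree: no degree-2 curve has this shape, so deg p = 3.
Next, from the axis intercepts and sections: one y-axis crossing is at y = 0; every point of the x-axis in the box is on the curve.
Finally, the integer polynomial consistent with all of this is the stated p.

2*x^2*y + 3*x*y^2 + 3*y^3 - 2*y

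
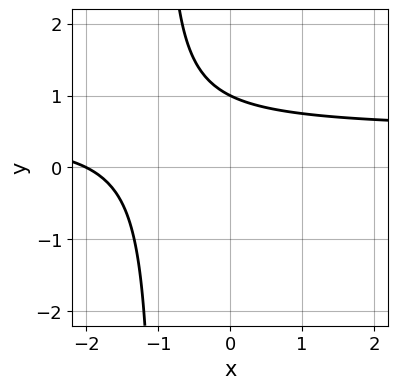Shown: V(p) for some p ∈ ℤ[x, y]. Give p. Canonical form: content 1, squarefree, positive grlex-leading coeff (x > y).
2*x*y - x + 2*y - 2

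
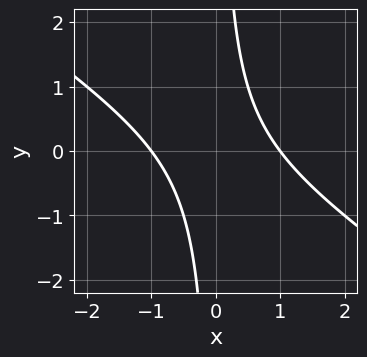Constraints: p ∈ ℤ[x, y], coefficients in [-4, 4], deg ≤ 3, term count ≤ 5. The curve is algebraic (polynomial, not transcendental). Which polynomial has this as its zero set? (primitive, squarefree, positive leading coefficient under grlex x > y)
2*x^2 + 3*x*y - 2

(a) The degree is 2 — no degree-1 curve has this shape.
(b) From the axis intercepts and sections: among the integer gridlines, it crosses the x-axis at x ∈ {-1, 1}; the curve avoids every integer y-axis point in the box.
(c) Solving for integer coefficients yields p as stated.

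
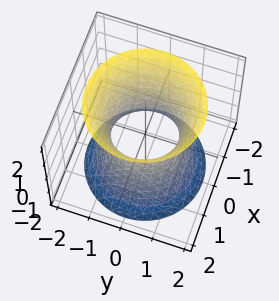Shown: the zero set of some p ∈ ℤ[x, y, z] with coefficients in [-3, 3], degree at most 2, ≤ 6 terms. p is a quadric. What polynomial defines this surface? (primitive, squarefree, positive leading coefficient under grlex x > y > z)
(a) Degree: one connected sheet with a waist; a quadric, so deg p = 2.
(b) Symmetries: it's symmetric under z → −z, forcing even powers of z; the z-axis is an axis of rotation, so x and y enter only as x² + y².
(c) From the visible intercepts: among the integer gridlines, it crosses the y-axis at y ∈ {-1, 1}; a circular section at z = 1 has radius between 1 and 2.
(d) The integer polynomial consistent with all of this is the stated p. Check: (1, 0, 0) on the x-axis lies on the surface, and p(1, 0, 0) = 0. ✓

2*x^2 + 2*y^2 - z^2 - 2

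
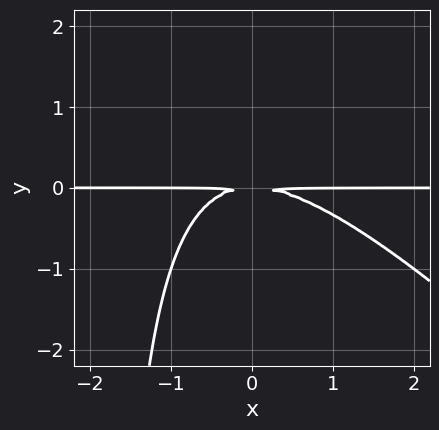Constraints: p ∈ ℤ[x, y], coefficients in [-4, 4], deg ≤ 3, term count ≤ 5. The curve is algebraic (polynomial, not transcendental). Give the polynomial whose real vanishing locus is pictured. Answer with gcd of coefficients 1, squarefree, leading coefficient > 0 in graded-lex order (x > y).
x^2*y + x*y^2 + 2*y^2

First, deg p = 3. No degree-2 curve has this shape.
Then, against the integer gridlines: the visible x-axis segment lies entirely on the curve.
Finally, fitting integer coefficients to these (and the overall shape) gives p.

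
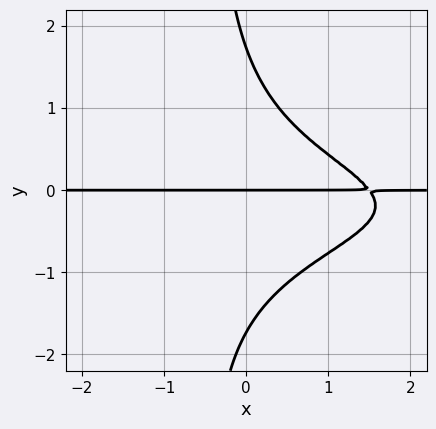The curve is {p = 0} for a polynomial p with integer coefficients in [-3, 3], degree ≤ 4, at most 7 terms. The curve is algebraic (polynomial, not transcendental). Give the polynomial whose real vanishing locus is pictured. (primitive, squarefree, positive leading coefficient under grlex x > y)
1. The degree is 4 — no degree-3 curve has this shape.
2. Observable constraints: it crosses the y-axis at the gridline y = 0; the visible x-axis segment lies entirely on the curve.
3. The integer polynomial consistent with all of this is the stated p.

2*x*y^3 + x*y^2 + y^3 + 2*x*y - 3*y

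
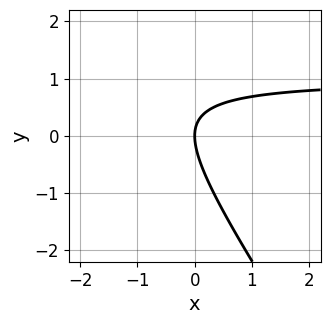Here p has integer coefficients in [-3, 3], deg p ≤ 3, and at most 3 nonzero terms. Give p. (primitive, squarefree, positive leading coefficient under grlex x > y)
3*x*y + 2*y^2 - 3*x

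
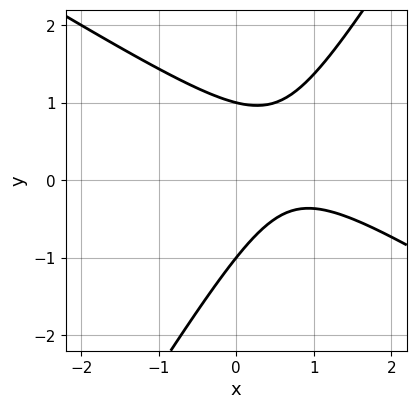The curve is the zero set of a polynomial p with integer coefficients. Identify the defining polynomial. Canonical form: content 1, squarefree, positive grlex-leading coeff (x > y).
First, degree: a generic line meets the curve in up to 2 points, so deg p = 2.
Next, from the visible intercepts: the curve avoids every integer x-axis point in the box; among the integer gridlines, it crosses the y-axis at y ∈ {-1, 1}.
Finally, these observations pin down the coefficients.

2*x^2 + 2*x*y - 2*y^2 - 3*x + 2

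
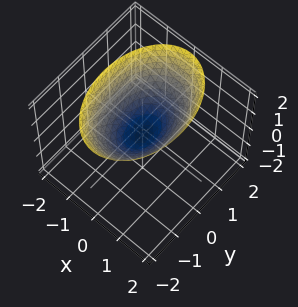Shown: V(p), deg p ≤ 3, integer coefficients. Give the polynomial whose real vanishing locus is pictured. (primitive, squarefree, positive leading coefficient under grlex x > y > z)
First, deg p = 2. A paraboloid; a quadric.
Then, symmetries: mirror symmetry y ↦ −y ⇒ only even powers of y; mirror symmetry x ↦ −x ⇒ only even powers of x.
Then, against the integer gridlines: it crosses the z-axis at the gridline z = 0; it crosses the x-axis at the gridline x = 0; one y-axis crossing is at y = 0.
Finally, these observations pin down the coefficients.

2*x^2 + y^2 - 2*z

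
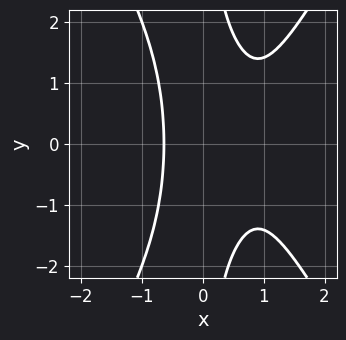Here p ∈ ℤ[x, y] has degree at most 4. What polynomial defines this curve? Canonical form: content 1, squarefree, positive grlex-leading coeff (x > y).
3*x^3 - x*y^2 - 3*x^2 + 2

deg p = 3. The shape is more complex than any degree-2 curve.
Symmetries: it's symmetric under y → −y, forcing even powers of y.
Observable constraints: it misses every integer gridline on the y-axis.
Assembling these constraints gives the stated polynomial.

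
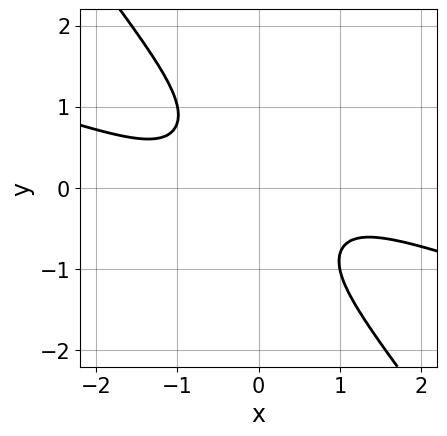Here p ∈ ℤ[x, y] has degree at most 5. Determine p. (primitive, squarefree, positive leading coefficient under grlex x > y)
x^4 + 3*x^3*y + y^4 + 1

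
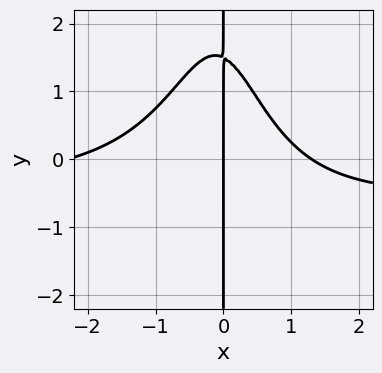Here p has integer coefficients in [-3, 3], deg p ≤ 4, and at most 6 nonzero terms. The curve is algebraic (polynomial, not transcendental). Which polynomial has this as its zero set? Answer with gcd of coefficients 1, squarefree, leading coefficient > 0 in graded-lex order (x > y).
(a) The degree is 4 — no degree-3 curve has this shape.
(b) From the visible intercepts: every point of the y-axis in the box is on the curve; it crosses the x-axis at the gridline x = 0.
(c) Fitting integer coefficients to these (and the overall shape) gives p.

2*x^3*y + x^3 + x^2 + 2*x*y - 3*x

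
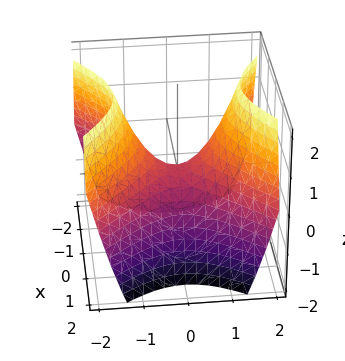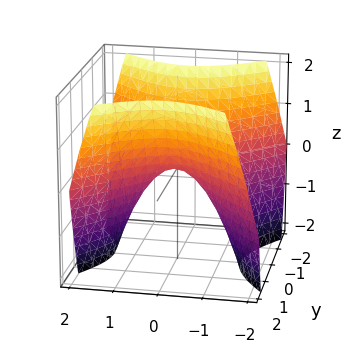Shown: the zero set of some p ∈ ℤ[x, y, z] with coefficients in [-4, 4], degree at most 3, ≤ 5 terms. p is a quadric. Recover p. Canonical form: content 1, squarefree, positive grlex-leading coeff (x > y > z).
First, the degree is 2 — a saddle surface; a quadric.
Then, symmetries: the x ↦ −x reflection is a symmetry, so x appears only in even powers; the y ↦ −y reflection is a symmetry, so y appears only in even powers.
Next, from the visible intercepts: it meets the y-axis at y = 0 (among the integer gridlines); it meets the z-axis at z = 0 (among the integer gridlines); one x-axis crossing is at x = 0.
Finally, solving for integer coefficients yields p as stated.

x^2 - y^2 + z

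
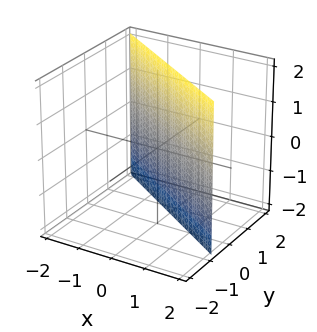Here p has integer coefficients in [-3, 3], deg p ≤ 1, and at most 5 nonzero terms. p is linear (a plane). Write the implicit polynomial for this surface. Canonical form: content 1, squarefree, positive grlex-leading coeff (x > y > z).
2*x + 3*y - 2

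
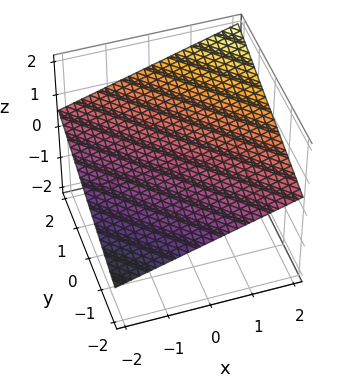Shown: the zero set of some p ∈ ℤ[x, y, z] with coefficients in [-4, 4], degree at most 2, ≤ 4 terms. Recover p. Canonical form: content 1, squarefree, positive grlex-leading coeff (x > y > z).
x + y - 3*z + 2

The degree is 1 — the surface is flat (a plane).
Observable constraints: it meets the y-axis at y = -2 (among the integer gridlines); it crosses the x-axis at the gridline x = -2.
The integer polynomial consistent with all of this is the stated p.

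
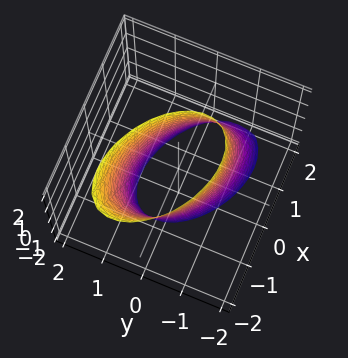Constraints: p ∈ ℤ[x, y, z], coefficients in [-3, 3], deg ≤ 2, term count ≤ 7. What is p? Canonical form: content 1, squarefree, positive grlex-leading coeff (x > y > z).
(a) The degree is 2 — the shape is more complex than any degree-1 surface.
(b) Reading off the gridlines: no z-intercept at any integer in the box; among the integer gridlines, it crosses the y-axis at y ∈ {-1, 1}.
(c) Together with the visible shape, these determine p as stated.

2*x^2 + 2*x*y + x*z + 3*y^2 - 3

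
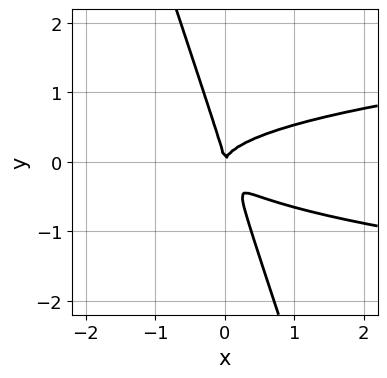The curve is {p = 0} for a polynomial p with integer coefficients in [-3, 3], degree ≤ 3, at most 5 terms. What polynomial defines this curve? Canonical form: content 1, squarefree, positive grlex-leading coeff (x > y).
3*x*y^2 + y^3 - x^2

1. Degree: no degree-2 curve has this shape, so deg p = 3.
2. Against the integer gridlines: it crosses the y-axis at the gridline y = 0; it crosses the x-axis at the gridline x = 0.
3. These observations pin down the coefficients.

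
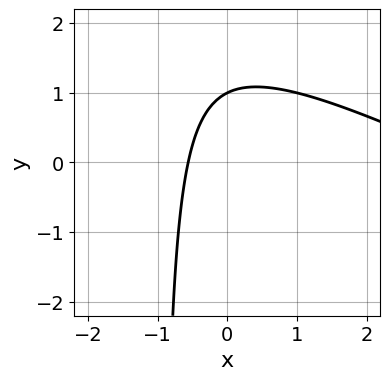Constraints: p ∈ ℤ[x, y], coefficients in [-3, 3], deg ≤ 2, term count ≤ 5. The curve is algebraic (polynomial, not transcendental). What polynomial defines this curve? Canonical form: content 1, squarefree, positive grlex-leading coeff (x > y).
x^2 + 2*x*y - 3*x + 2*y - 2

(a) Degree: no degree-1 curve has this shape, so deg p = 2.
(b) Observable constraints: one y-axis crossing is at y = 1.
(c) These observations pin down the coefficients.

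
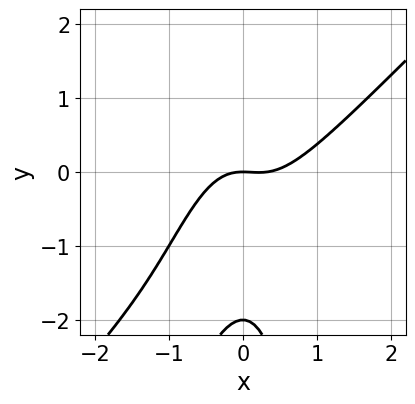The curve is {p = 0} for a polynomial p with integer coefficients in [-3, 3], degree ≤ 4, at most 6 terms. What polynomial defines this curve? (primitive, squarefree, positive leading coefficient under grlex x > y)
3*x^3 - 3*x^2*y - x^2 - y^2 - 2*y

First, deg p = 3. The shape is more complex than any degree-2 curve.
Then, checking where it meets the axes: one x-axis crossing is at x = 0; among the integer gridlines, it crosses the y-axis at y ∈ {-2, 0}.
Finally, the integer polynomial consistent with all of this is the stated p.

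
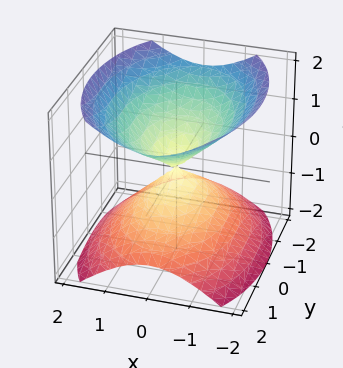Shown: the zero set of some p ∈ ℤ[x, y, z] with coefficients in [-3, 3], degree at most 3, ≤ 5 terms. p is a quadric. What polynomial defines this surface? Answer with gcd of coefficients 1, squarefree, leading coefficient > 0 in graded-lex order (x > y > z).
2*x^2 + y^2 - 2*z^2

First, there are 2 components. Treating them together as one polynomial.
Next, deg p = 2. A double cone through the origin; a quadric.
Next, symmetries: it's symmetric under z → −z, forcing even powers of z; the x ↦ −x reflection is a symmetry, so x appears only in even powers; the y ↦ −y reflection is a symmetry, so y appears only in even powers.
Then, observable constraints: it meets the z-axis at z = 0 (among the integer gridlines); one x-axis crossing is at x = 0; it meets the y-axis at y = 0 (among the integer gridlines).
Finally, together with the visible shape, these determine p as stated.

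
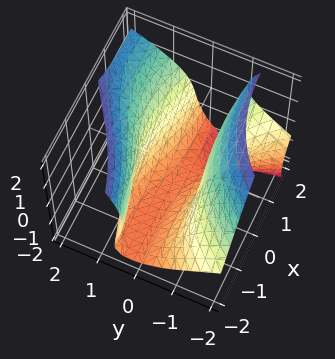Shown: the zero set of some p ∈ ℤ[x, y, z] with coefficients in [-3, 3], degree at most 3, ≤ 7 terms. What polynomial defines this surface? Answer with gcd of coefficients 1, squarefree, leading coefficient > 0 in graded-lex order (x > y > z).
x^2*y - 2*x*y*z - z^3 + 3*y^2 - 2

First, deg p = 3. The shape is more complex than any degree-2 surface.
Next, from the visible intercepts: the surface avoids every integer x-axis point in the box.
Finally, solving for integer coefficients yields p as stated.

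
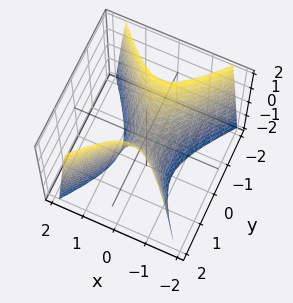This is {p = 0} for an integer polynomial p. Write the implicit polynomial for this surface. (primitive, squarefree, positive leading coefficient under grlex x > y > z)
1. Degree: a hyperbolic paraboloid; a quadric, so deg p = 2.
2. Symmetries: it's symmetric under y → −y, forcing even powers of y; it's symmetric under x → −x, forcing even powers of x.
3. Reading off the gridlines: it crosses the z-axis at the gridline z = 0; it crosses the y-axis at the gridline y = 0; it meets the x-axis at x = 0 (among the integer gridlines).
4. Fitting integer coefficients to these (and the overall shape) gives p.

3*x^2 - 2*y^2 + z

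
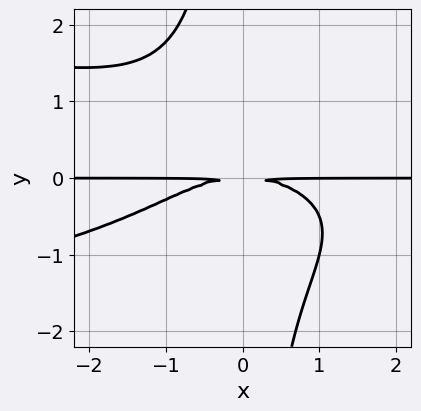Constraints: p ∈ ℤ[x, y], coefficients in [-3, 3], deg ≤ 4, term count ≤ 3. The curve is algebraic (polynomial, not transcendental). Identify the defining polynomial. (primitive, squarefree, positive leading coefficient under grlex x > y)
deg p = 4. A generic line meets the curve in up to 4 points.
Against the integer gridlines: every point of the x-axis in the box is on the curve.
Matching integer coefficients to the picture gives p.

2*x*y^3 + x^2*y + 3*y^2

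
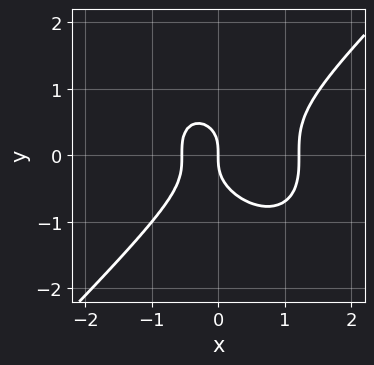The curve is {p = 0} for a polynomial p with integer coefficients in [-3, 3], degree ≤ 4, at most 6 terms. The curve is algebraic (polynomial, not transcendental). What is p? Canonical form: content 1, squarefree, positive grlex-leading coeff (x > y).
3*x^3 - 3*y^3 - 2*x^2 - 2*x

(a) The degree is 3 — no degree-2 curve has this shape.
(b) From the visible intercepts: one x-axis crossing is at x = 0; it crosses the y-axis at the gridline y = 0.
(c) Assembling these constraints gives the stated polynomial.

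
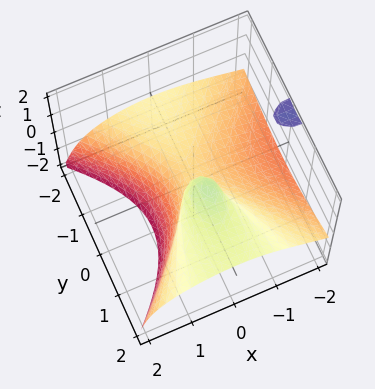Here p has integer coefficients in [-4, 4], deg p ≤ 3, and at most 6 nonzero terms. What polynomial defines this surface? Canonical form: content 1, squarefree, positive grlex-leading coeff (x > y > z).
(a) The picture has 2 separate pieces. They look like related sheets of one shape, so recover p as a whole.
(b) Degree: the shape is more complex than any degree-2 surface, so deg p = 3.
(c) Observable constraints: one y-axis crossing is at y = 0; one z-axis crossing is at z = 0.
(d) Matching integer coefficients to the picture gives p.

2*x*z^2 + 2*y^2*z + z^3 + 2*x^2 - y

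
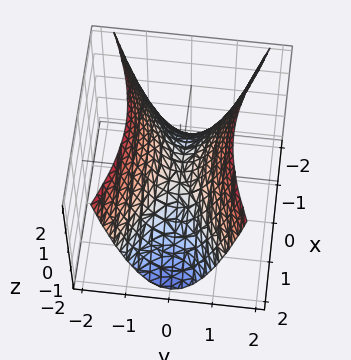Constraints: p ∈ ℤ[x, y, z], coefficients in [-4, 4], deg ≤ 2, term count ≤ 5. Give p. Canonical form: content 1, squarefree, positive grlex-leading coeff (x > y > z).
x^2 - 3*y^2 + 2*z

Degree: a saddle surface; a quadric, so deg p = 2.
Symmetries: mirror symmetry x ↦ −x ⇒ only even powers of x; it's symmetric under y → −y, forcing even powers of y.
Checking where it meets the axes: it meets the y-axis at y = 0 (among the integer gridlines); it meets the x-axis at x = 0 (among the integer gridlines).
Solving for integer coefficients yields p as stated.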